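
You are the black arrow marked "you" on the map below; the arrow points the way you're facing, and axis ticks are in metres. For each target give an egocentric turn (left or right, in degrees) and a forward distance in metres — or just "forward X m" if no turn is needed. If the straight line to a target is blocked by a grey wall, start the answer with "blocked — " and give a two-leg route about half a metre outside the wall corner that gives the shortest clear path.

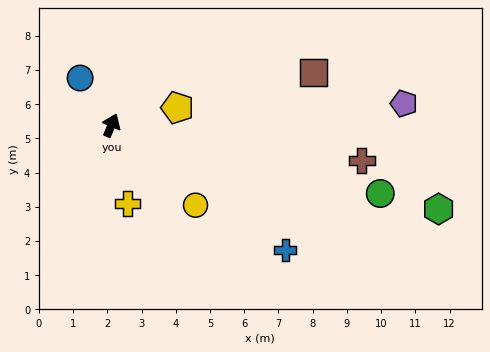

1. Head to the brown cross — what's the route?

turn right 75°, forward 7.4 m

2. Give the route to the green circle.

turn right 81°, forward 8.1 m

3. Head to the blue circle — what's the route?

turn left 56°, forward 1.7 m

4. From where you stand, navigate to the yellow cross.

turn right 145°, forward 2.3 m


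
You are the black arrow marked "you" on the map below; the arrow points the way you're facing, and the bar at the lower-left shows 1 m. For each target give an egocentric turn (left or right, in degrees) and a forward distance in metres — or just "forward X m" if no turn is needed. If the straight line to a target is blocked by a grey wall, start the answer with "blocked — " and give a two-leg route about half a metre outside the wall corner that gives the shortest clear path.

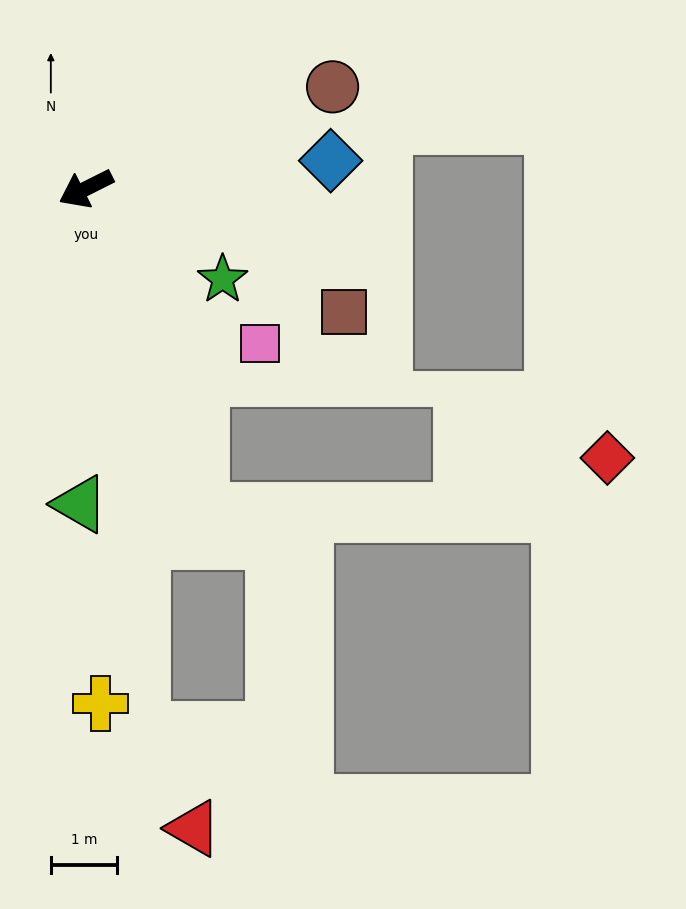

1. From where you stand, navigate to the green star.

turn left 120°, forward 2.5 m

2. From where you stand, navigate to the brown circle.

turn left 176°, forward 4.0 m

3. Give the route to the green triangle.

turn left 62°, forward 4.7 m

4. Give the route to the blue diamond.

turn left 160°, forward 3.7 m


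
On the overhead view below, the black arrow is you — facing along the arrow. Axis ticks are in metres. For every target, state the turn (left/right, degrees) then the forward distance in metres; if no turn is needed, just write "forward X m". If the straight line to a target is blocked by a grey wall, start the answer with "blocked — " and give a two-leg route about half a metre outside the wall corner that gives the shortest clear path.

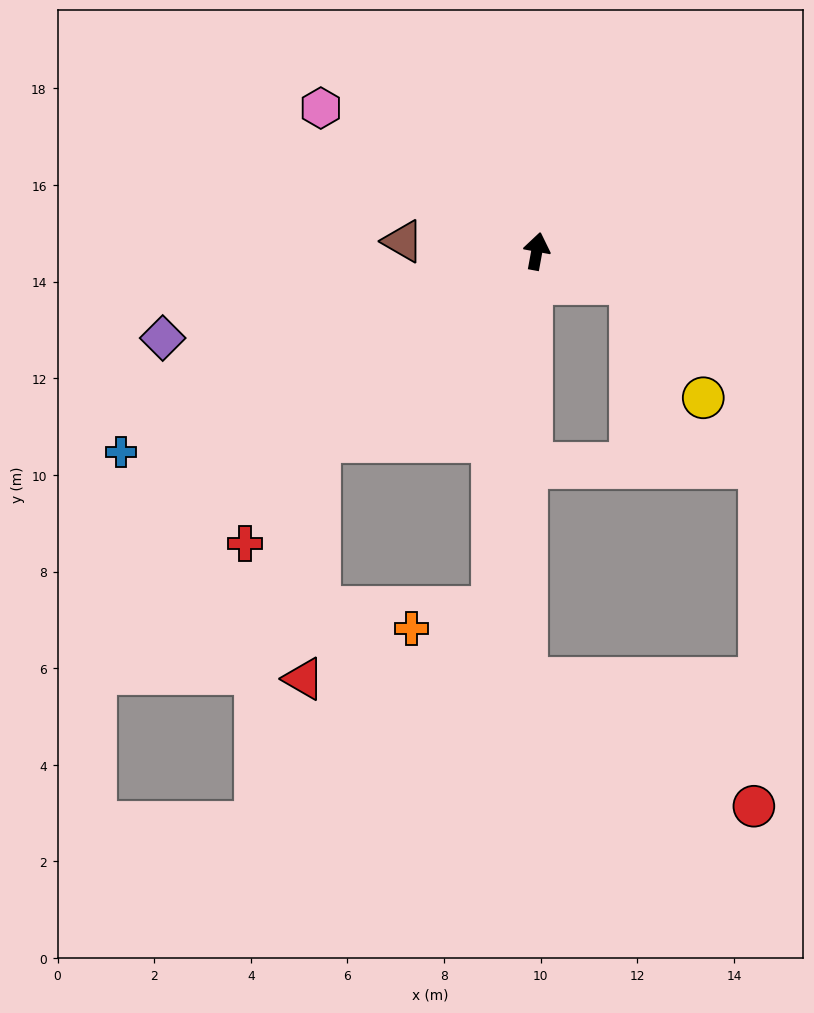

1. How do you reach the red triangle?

blocked — turn left 142°, forward 6.0 m, then turn left 44°, forward 4.9 m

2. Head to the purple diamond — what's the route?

turn left 113°, forward 7.9 m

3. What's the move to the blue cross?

turn left 126°, forward 9.6 m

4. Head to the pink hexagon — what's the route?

turn left 67°, forward 5.4 m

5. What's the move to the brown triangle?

turn left 96°, forward 2.8 m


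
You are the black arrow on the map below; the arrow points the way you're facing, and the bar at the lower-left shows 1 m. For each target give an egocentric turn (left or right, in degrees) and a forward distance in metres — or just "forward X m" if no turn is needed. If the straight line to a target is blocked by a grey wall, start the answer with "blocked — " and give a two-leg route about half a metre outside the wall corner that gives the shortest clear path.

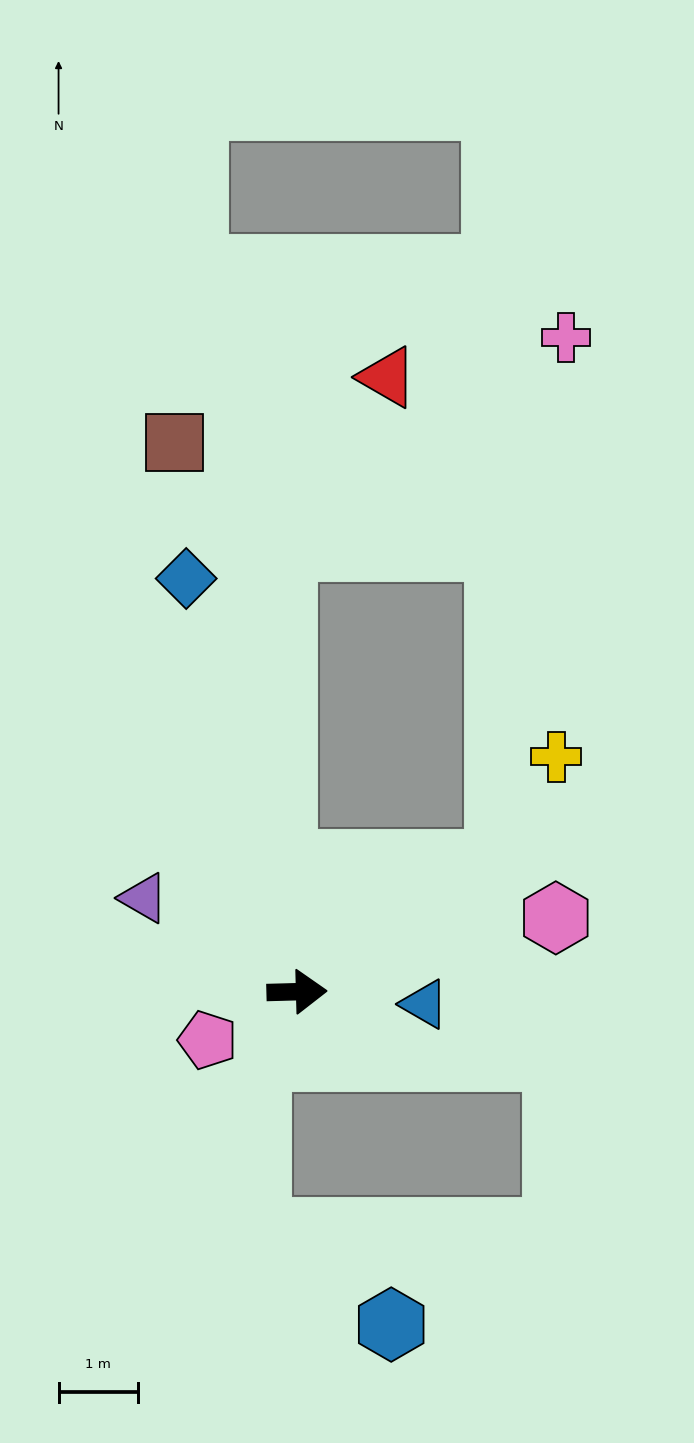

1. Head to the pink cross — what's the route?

blocked — turn left 31°, forward 3.0 m, then turn left 50°, forward 6.6 m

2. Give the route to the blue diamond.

turn left 103°, forward 5.4 m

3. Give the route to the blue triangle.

turn right 7°, forward 1.6 m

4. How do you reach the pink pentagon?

turn right 153°, forward 1.3 m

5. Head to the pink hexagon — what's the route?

turn left 14°, forward 3.4 m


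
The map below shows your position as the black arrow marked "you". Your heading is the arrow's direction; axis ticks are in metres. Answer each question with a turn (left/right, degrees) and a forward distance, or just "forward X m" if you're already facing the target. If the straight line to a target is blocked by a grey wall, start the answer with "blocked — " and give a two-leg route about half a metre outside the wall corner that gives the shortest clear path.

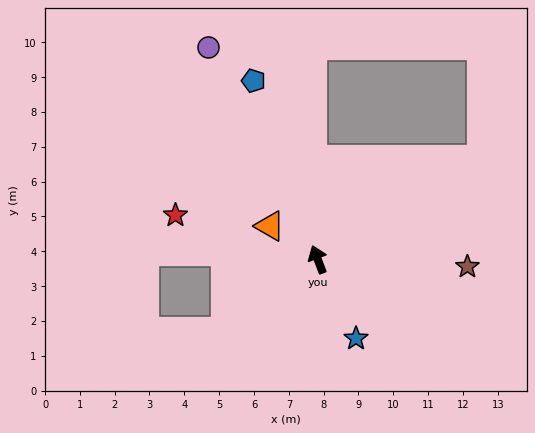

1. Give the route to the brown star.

turn right 114°, forward 4.3 m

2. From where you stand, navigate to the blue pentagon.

forward 5.5 m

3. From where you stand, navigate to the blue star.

turn right 175°, forward 2.5 m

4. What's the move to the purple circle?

turn left 7°, forward 6.8 m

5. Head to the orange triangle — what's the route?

turn left 34°, forward 1.7 m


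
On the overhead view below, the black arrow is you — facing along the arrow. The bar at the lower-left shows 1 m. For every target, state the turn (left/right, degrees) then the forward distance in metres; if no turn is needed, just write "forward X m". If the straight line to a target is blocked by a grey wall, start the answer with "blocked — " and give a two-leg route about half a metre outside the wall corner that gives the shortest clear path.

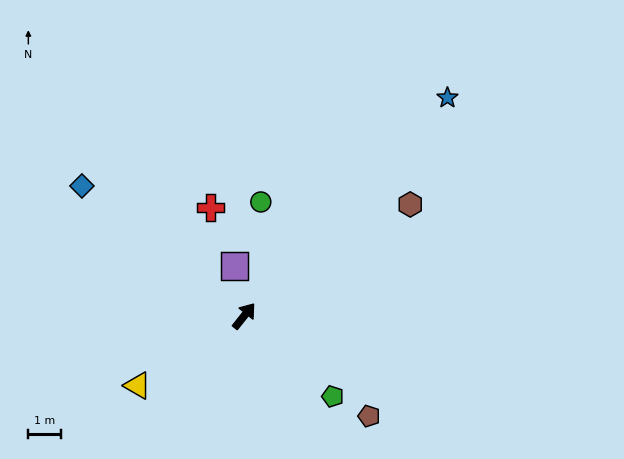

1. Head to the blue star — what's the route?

turn right 4°, forward 9.2 m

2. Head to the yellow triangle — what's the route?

turn left 162°, forward 3.9 m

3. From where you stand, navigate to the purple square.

turn left 50°, forward 1.6 m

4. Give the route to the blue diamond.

turn left 90°, forward 6.4 m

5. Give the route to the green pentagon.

turn right 94°, forward 3.7 m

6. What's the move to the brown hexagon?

turn right 18°, forward 6.2 m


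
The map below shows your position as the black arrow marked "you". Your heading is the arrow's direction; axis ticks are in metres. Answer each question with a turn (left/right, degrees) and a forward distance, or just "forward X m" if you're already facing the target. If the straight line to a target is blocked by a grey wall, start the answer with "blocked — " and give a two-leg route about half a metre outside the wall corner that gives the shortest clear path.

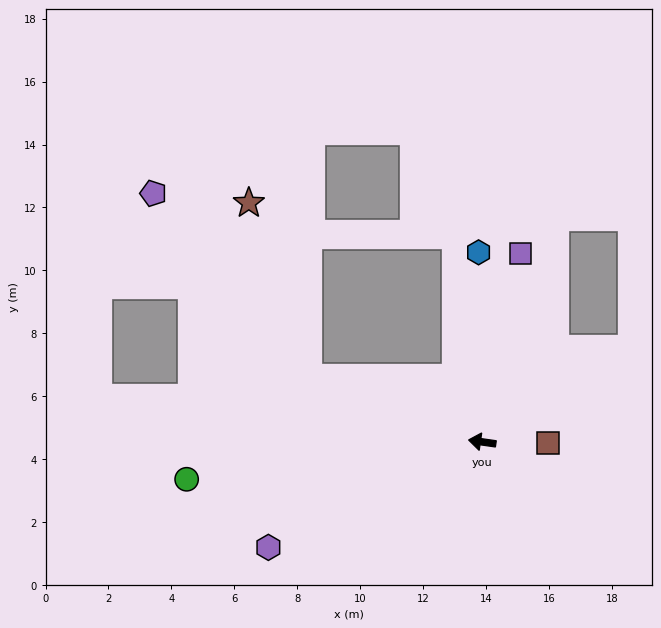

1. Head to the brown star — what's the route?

blocked — turn right 12°, forward 5.9 m, then turn right 51°, forward 5.8 m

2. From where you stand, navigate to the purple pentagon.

blocked — turn right 12°, forward 5.9 m, then turn right 30°, forward 7.6 m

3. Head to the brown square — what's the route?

turn right 173°, forward 2.1 m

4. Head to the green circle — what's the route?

turn left 15°, forward 9.5 m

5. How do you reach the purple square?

turn right 93°, forward 6.1 m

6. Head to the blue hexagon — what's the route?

turn right 81°, forward 6.0 m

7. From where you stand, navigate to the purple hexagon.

turn left 34°, forward 7.6 m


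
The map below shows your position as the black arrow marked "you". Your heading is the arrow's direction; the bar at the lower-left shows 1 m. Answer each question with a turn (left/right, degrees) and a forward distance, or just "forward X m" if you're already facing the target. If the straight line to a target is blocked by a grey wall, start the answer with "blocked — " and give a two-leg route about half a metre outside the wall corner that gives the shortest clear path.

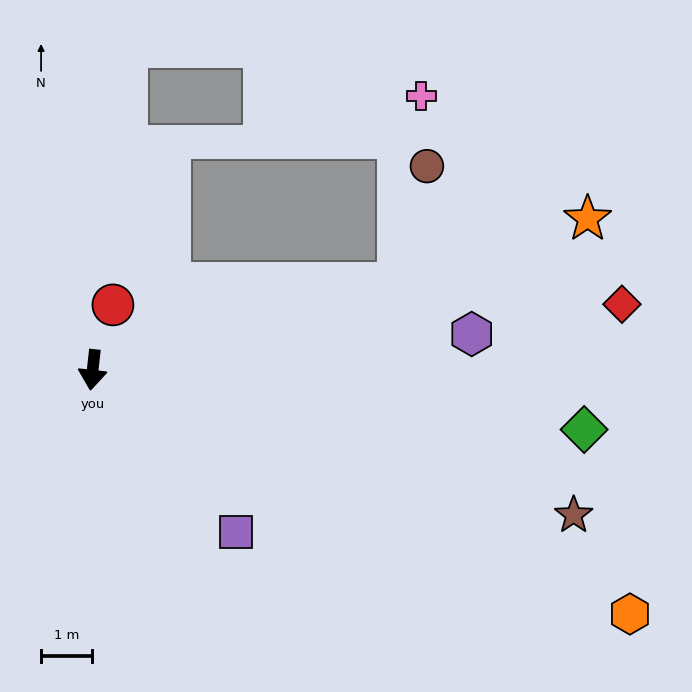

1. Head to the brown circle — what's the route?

blocked — turn left 112°, forward 6.2 m, then turn left 61°, forward 2.4 m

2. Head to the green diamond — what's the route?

turn left 89°, forward 9.7 m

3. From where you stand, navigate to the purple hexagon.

turn left 102°, forward 7.5 m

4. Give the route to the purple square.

turn left 48°, forward 4.3 m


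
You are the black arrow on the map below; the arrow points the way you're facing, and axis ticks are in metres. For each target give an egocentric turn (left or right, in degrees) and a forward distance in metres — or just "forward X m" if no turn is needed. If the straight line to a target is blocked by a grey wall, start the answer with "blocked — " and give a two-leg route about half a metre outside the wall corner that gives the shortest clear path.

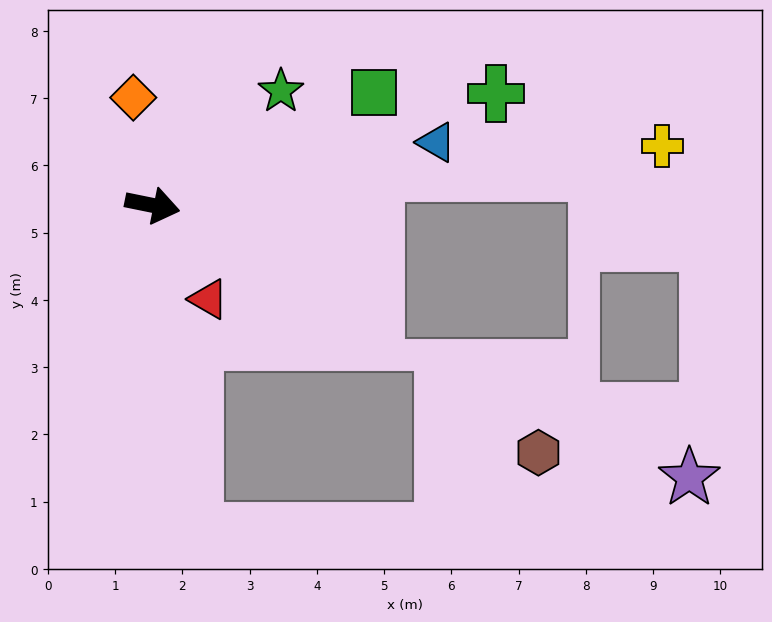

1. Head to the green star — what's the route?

turn left 53°, forward 2.6 m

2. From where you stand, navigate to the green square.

turn left 38°, forward 3.7 m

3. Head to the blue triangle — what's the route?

turn left 24°, forward 4.3 m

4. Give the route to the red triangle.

turn right 48°, forward 1.6 m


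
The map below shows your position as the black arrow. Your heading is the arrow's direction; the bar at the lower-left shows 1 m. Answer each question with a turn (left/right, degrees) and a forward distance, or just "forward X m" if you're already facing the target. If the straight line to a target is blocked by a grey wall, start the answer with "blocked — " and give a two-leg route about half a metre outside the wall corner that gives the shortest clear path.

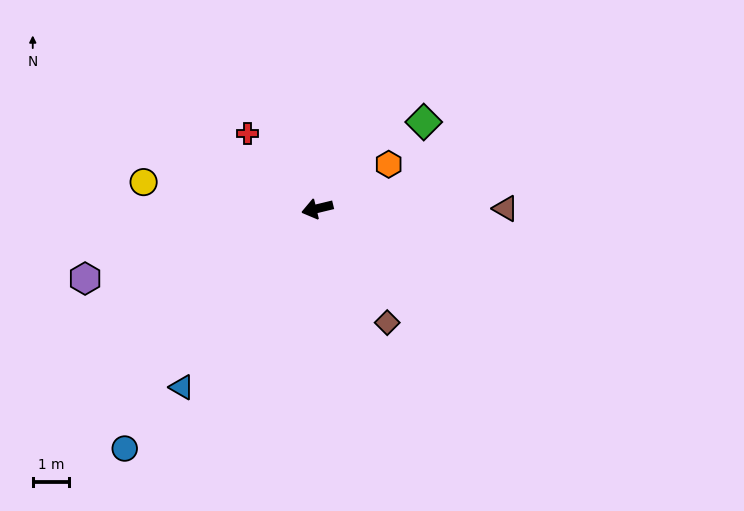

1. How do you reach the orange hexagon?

turn right 162°, forward 2.3 m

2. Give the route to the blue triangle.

turn left 39°, forward 6.2 m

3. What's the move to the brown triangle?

turn left 166°, forward 5.2 m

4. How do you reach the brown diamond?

turn left 108°, forward 3.7 m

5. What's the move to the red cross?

turn right 61°, forward 2.8 m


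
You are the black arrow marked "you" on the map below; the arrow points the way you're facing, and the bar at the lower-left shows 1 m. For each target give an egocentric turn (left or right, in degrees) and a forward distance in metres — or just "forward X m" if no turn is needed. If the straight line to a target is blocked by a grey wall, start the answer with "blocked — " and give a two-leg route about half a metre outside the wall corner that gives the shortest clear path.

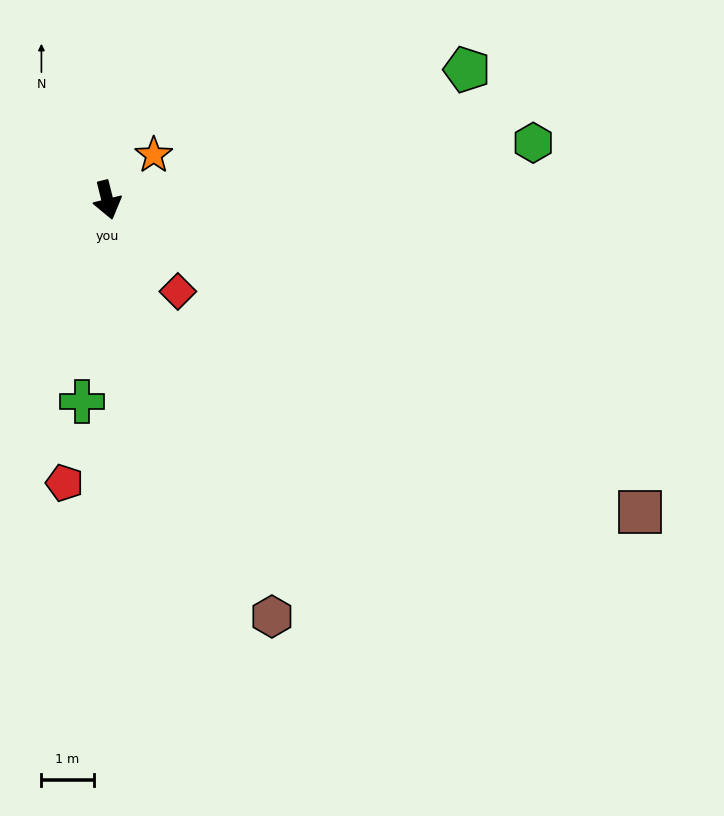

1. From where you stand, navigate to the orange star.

turn left 120°, forward 1.2 m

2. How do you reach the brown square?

turn left 46°, forward 11.8 m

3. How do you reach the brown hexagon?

turn left 8°, forward 8.6 m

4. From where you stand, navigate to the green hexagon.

turn left 84°, forward 8.2 m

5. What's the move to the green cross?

turn right 21°, forward 3.9 m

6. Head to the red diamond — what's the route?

turn left 24°, forward 2.2 m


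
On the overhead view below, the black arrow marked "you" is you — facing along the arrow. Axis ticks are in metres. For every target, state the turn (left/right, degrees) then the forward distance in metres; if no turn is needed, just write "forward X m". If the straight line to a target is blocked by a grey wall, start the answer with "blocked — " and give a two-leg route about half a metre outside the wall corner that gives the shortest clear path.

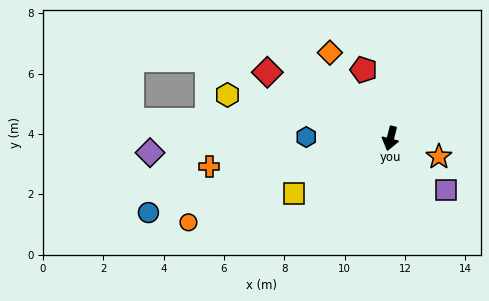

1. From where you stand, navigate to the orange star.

turn left 84°, forward 1.7 m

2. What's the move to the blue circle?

turn right 59°, forward 8.4 m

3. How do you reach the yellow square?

turn right 46°, forward 3.7 m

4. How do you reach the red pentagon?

turn right 145°, forward 2.4 m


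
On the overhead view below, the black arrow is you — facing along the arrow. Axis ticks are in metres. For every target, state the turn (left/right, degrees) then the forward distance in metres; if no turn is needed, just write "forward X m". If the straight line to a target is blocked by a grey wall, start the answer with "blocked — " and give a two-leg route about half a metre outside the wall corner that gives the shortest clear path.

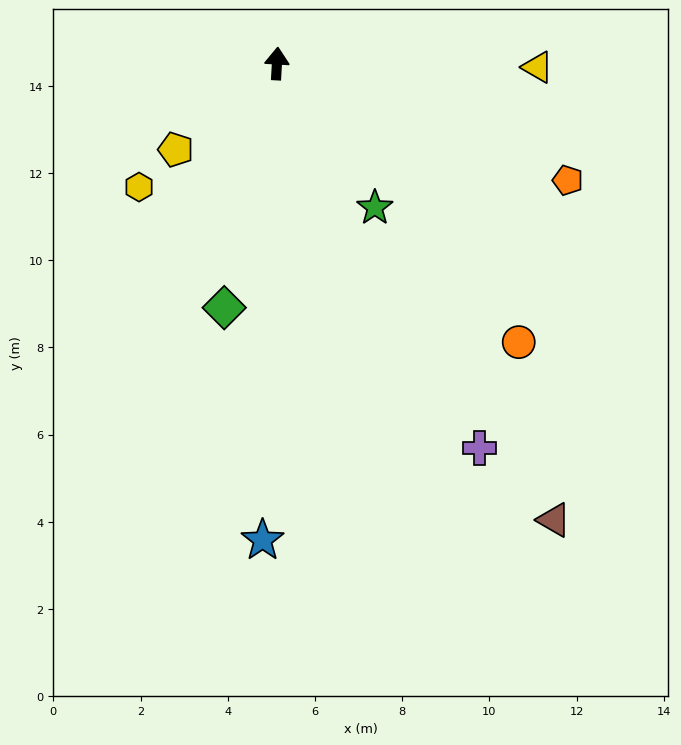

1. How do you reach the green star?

turn right 143°, forward 4.0 m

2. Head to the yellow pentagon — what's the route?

turn left 134°, forward 3.0 m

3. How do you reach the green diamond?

turn left 171°, forward 5.7 m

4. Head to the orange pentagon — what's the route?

turn right 109°, forward 7.2 m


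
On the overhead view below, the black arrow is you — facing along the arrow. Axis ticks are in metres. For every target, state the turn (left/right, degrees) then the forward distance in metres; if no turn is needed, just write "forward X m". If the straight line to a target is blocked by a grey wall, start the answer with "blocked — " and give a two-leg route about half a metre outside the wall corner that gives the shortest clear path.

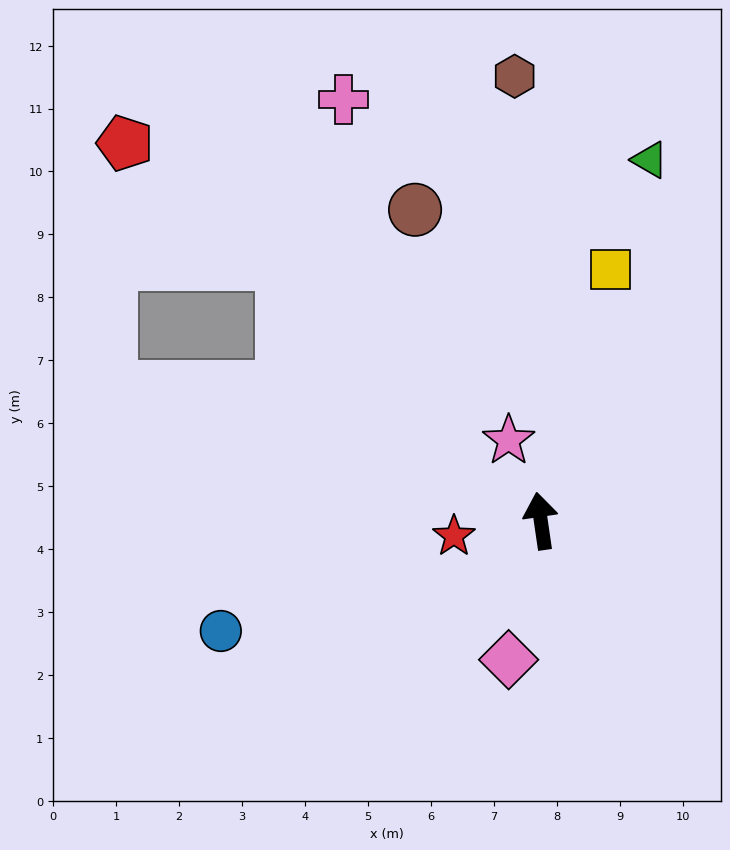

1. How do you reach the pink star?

turn left 13°, forward 1.4 m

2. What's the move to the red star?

turn left 92°, forward 1.4 m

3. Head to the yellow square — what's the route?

turn right 24°, forward 4.1 m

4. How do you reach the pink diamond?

turn left 159°, forward 2.3 m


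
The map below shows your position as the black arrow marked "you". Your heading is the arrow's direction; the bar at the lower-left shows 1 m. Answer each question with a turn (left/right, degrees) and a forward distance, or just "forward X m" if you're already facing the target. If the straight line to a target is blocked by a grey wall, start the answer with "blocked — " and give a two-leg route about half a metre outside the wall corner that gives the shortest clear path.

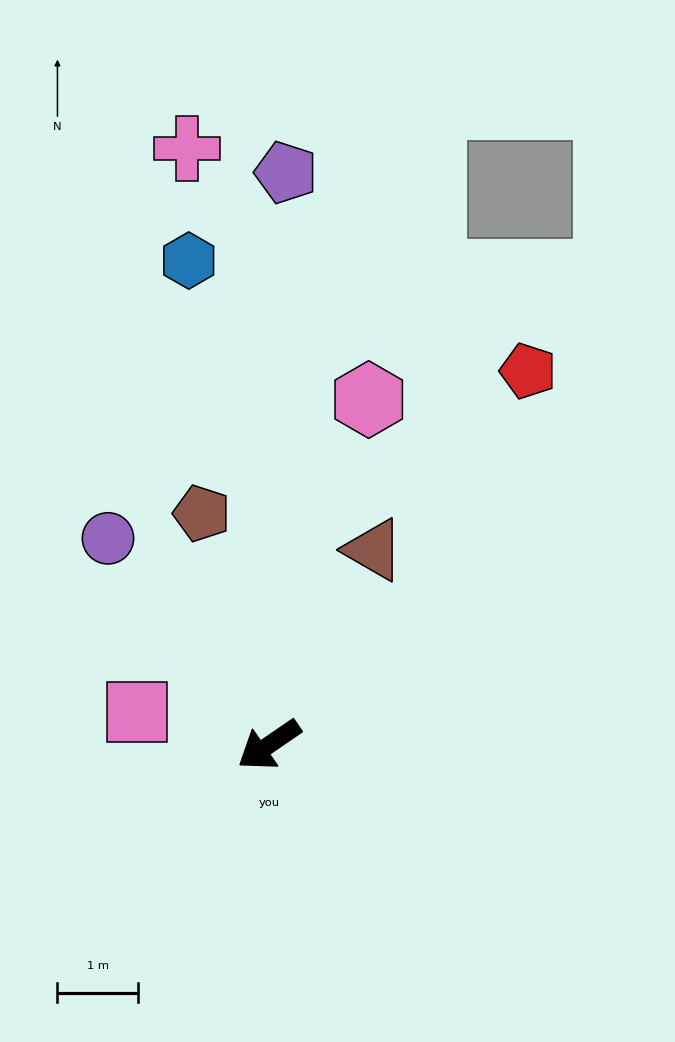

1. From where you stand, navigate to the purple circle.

turn right 87°, forward 3.3 m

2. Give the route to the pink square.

turn right 48°, forward 1.7 m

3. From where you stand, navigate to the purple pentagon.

turn right 126°, forward 7.1 m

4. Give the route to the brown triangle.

turn right 153°, forward 2.8 m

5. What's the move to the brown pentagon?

turn right 108°, forward 3.0 m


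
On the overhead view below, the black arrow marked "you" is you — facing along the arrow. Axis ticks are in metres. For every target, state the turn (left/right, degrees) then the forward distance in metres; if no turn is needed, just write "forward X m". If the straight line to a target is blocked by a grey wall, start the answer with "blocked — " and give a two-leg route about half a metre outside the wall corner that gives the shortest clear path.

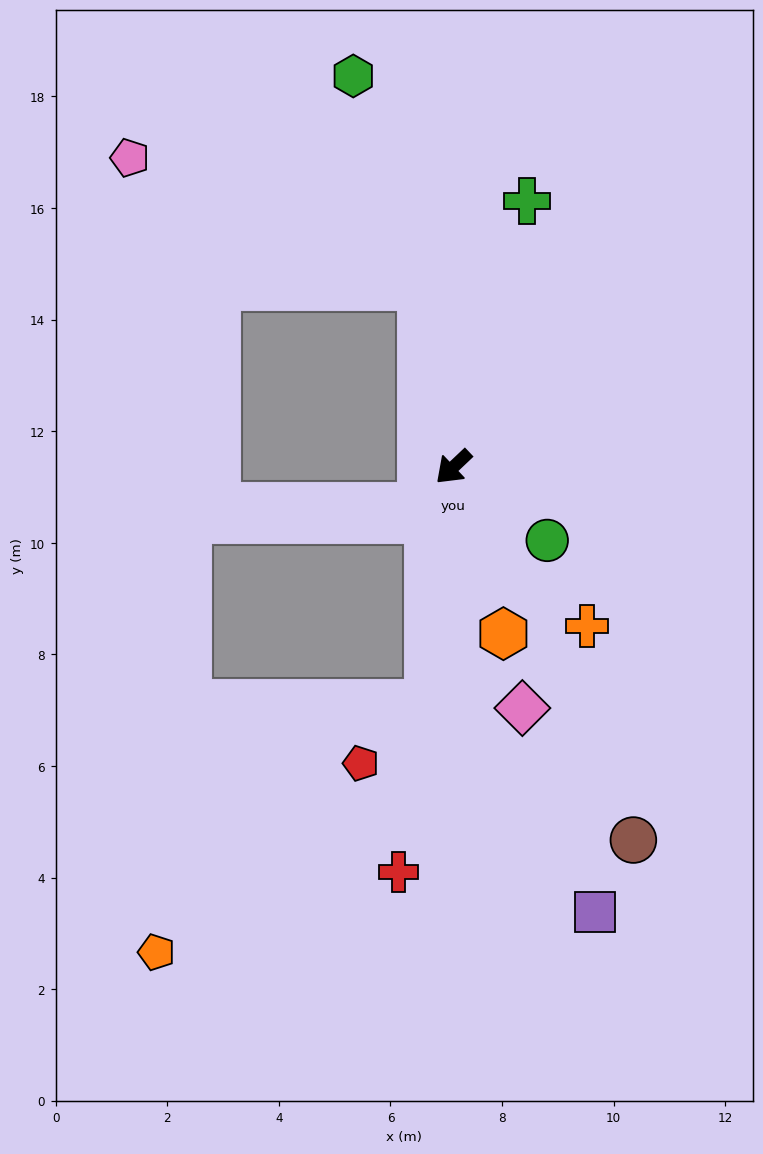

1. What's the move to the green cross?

turn right 149°, forward 4.9 m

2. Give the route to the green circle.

turn left 99°, forward 2.1 m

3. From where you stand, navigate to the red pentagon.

blocked — turn left 41°, forward 4.3 m, then turn right 43°, forward 1.6 m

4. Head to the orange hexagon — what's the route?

turn left 63°, forward 3.1 m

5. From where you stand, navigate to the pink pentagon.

blocked — turn right 123°, forward 3.3 m, then turn left 56°, forward 5.7 m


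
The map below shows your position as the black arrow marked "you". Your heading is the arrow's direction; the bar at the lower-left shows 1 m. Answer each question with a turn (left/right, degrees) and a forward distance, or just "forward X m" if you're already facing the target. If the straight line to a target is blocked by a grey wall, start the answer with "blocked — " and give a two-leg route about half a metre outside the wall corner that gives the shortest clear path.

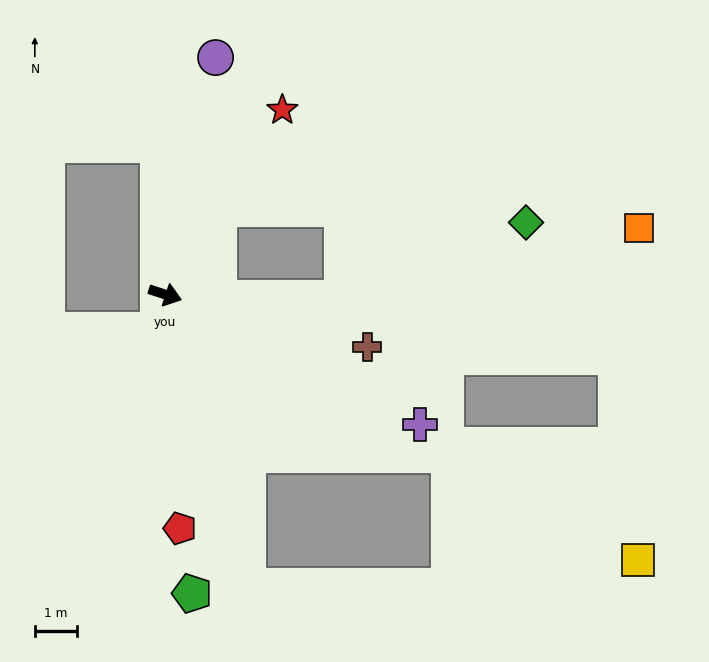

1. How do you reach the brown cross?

turn left 4°, forward 5.0 m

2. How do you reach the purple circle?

turn left 96°, forward 5.8 m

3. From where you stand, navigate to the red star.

turn left 76°, forward 5.2 m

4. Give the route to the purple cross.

turn right 9°, forward 6.8 m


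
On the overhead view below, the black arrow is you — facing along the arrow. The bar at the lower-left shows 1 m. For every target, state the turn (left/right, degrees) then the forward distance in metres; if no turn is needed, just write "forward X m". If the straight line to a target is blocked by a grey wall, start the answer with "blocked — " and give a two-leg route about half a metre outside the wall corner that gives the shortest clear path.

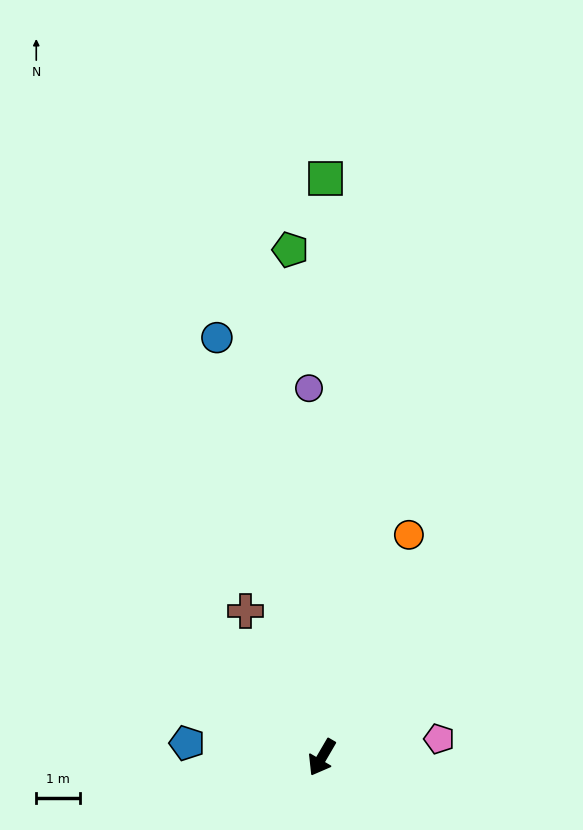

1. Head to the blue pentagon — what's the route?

turn right 66°, forward 3.1 m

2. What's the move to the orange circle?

turn right 171°, forward 5.4 m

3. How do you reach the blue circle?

turn right 136°, forward 9.9 m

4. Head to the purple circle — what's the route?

turn right 148°, forward 8.4 m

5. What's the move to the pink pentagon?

turn left 129°, forward 2.7 m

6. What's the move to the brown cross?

turn right 122°, forward 3.8 m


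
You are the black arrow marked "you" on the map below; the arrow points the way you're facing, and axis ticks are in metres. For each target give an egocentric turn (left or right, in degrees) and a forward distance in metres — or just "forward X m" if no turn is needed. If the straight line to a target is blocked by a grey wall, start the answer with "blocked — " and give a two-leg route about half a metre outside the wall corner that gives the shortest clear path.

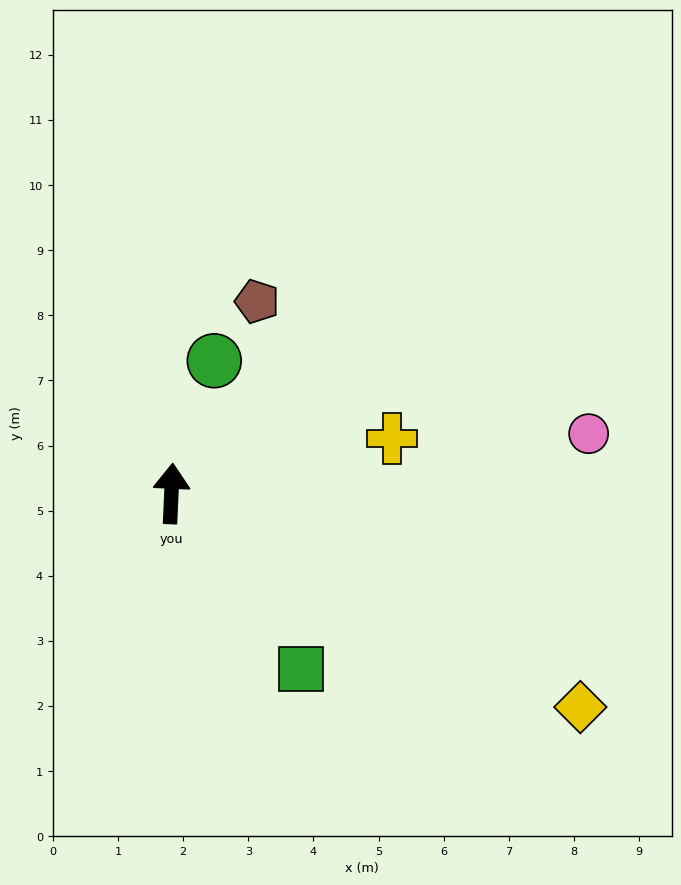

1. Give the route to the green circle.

turn right 15°, forward 2.1 m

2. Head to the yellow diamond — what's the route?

turn right 115°, forward 7.1 m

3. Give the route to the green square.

turn right 141°, forward 3.4 m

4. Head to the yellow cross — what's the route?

turn right 73°, forward 3.5 m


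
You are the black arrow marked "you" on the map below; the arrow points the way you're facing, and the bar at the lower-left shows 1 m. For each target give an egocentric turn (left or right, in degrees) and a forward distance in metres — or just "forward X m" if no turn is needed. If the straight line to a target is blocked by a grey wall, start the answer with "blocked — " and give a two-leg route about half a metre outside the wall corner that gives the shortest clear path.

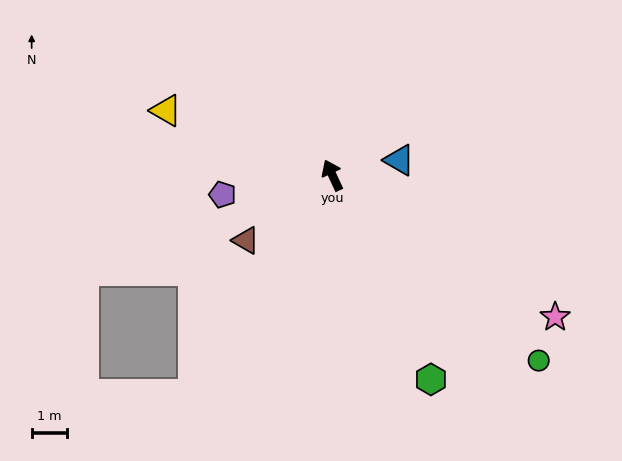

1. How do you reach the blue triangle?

turn right 102°, forward 1.9 m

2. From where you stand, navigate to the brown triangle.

turn left 102°, forward 3.0 m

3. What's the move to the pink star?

turn right 147°, forward 7.4 m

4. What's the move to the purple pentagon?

turn left 75°, forward 3.1 m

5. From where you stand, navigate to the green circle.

turn right 157°, forward 7.8 m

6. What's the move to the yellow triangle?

turn left 44°, forward 5.0 m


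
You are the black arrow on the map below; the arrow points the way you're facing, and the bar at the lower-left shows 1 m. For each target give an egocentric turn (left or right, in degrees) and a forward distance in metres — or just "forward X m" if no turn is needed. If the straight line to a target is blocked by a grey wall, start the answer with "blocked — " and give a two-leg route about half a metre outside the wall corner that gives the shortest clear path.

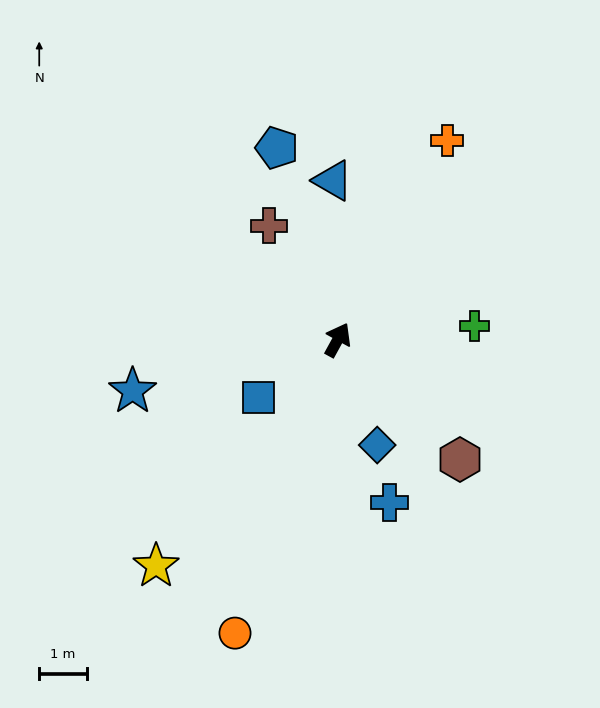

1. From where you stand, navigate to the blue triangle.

turn left 31°, forward 3.3 m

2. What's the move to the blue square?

turn left 155°, forward 2.0 m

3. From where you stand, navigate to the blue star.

turn left 133°, forward 4.4 m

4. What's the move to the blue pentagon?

turn left 46°, forward 4.2 m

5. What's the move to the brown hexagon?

turn right 106°, forward 3.6 m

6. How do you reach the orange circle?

turn right 171°, forward 6.5 m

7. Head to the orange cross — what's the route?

forward 4.8 m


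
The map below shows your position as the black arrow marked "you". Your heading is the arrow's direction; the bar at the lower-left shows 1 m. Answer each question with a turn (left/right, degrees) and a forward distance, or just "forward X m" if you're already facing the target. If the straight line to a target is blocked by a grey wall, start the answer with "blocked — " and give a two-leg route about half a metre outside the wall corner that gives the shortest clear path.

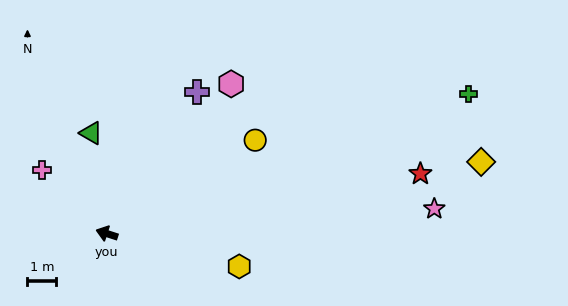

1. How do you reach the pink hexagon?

turn right 112°, forward 6.8 m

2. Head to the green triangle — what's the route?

turn right 63°, forward 3.5 m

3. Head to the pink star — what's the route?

turn right 158°, forward 11.4 m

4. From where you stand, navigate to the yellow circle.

turn right 130°, forward 6.1 m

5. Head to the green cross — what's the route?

turn right 141°, forward 13.5 m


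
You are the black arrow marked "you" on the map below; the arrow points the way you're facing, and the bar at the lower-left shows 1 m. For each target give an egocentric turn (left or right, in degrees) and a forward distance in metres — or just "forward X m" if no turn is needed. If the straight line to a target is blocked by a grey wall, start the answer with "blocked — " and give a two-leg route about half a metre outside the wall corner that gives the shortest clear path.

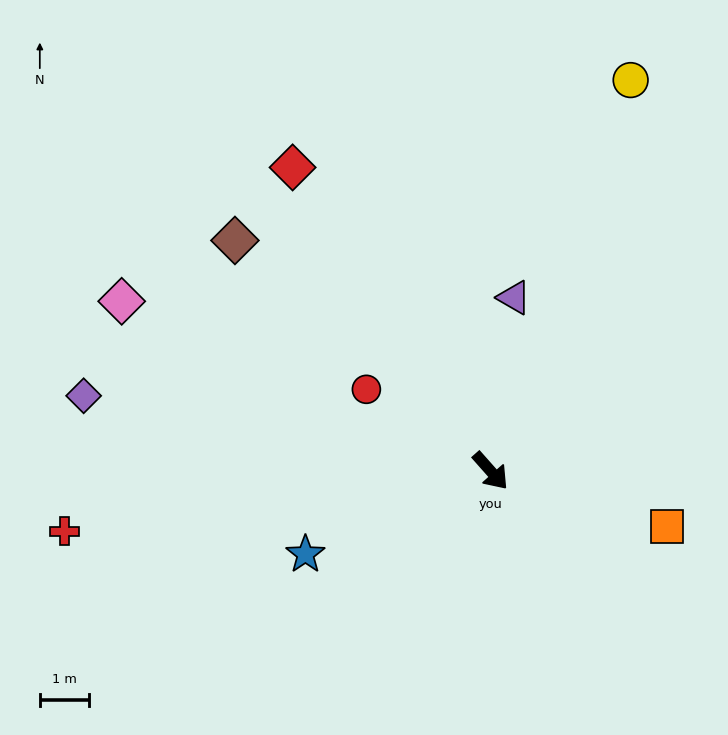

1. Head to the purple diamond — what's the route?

turn right 142°, forward 8.4 m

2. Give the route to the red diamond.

turn left 172°, forward 7.4 m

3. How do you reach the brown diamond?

turn right 174°, forward 7.0 m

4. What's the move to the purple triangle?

turn left 131°, forward 3.6 m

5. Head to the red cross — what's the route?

turn right 123°, forward 8.7 m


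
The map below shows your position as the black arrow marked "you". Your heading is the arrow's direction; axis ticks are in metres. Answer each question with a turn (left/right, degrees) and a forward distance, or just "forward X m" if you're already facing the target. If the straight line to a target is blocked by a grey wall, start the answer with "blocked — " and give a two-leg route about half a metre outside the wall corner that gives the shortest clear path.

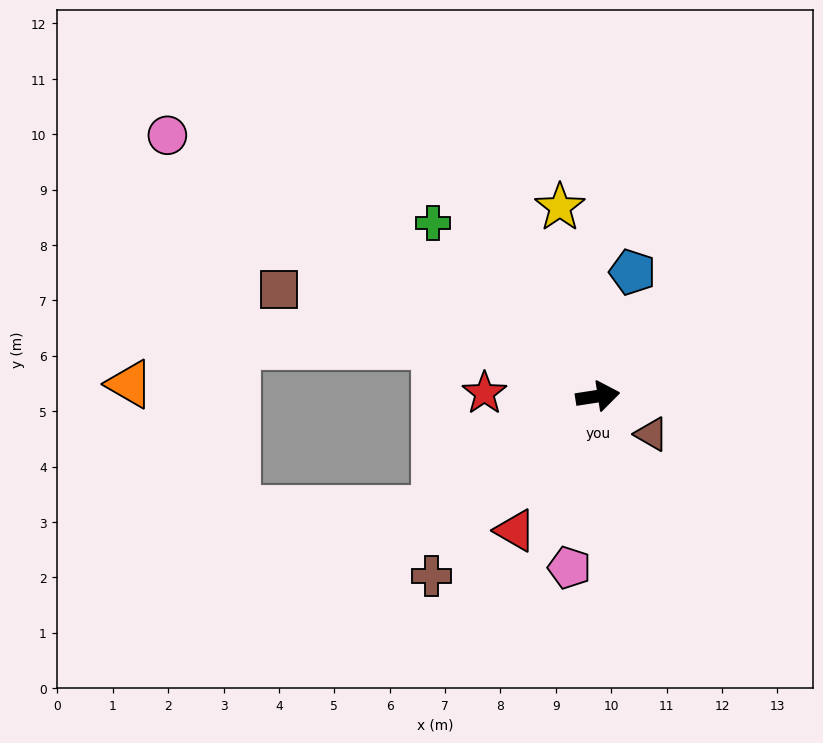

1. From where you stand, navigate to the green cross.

turn left 125°, forward 4.3 m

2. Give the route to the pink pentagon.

turn right 108°, forward 3.1 m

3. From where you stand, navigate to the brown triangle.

turn right 44°, forward 1.2 m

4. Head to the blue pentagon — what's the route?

turn left 66°, forward 2.3 m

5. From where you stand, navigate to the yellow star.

turn left 93°, forward 3.5 m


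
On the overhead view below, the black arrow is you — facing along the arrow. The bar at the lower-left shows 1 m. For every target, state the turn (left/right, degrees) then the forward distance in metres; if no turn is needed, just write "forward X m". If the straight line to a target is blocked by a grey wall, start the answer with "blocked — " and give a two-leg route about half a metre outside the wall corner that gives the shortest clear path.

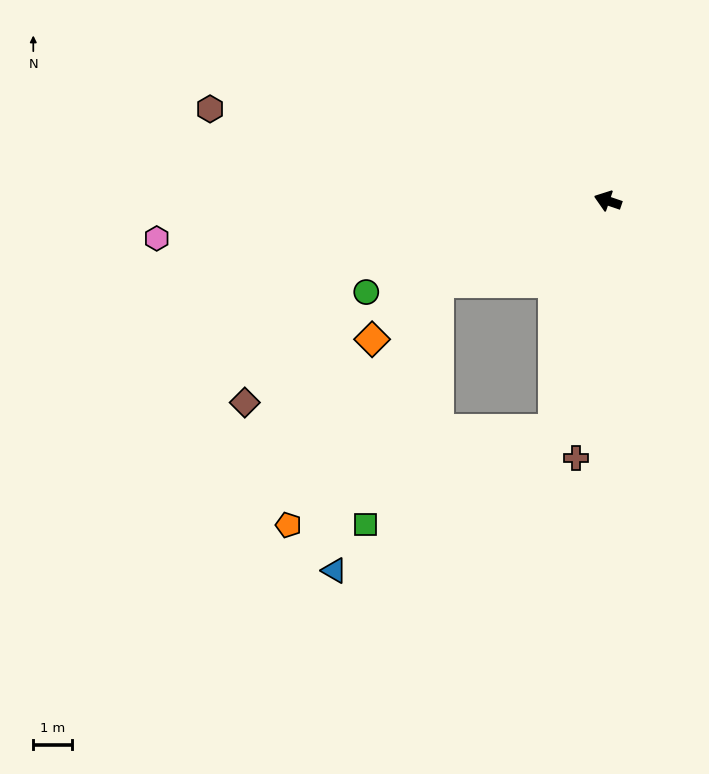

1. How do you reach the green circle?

turn left 39°, forward 6.8 m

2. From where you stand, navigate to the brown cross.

turn left 102°, forward 6.8 m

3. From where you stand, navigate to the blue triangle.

blocked — turn left 96°, forward 6.2 m, then turn right 45°, forward 6.8 m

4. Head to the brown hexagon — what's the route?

turn left 6°, forward 10.7 m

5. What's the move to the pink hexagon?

turn left 24°, forward 11.8 m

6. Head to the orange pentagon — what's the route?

blocked — turn left 44°, forward 4.9 m, then turn left 33°, forward 7.5 m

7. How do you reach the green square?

blocked — turn left 44°, forward 4.9 m, then turn left 48°, forward 6.6 m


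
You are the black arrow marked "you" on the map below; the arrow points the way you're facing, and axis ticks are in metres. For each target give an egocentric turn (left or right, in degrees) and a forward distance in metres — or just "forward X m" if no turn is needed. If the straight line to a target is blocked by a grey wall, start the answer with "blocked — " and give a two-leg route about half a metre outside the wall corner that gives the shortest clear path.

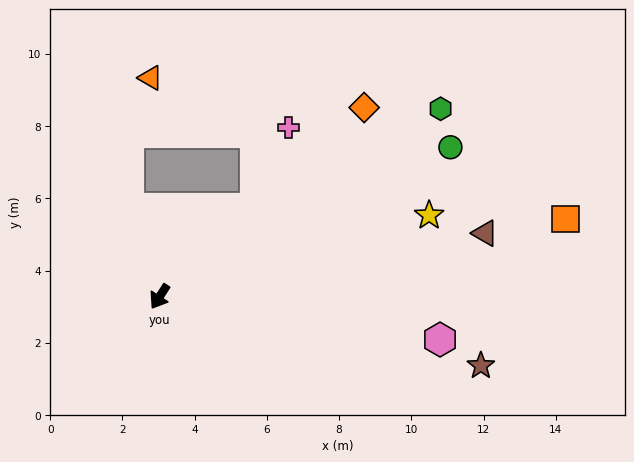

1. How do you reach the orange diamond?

turn left 166°, forward 7.7 m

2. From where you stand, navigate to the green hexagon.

turn left 157°, forward 9.4 m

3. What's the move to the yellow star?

turn left 140°, forward 7.8 m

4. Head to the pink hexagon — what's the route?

turn left 114°, forward 7.9 m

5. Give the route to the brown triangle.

turn left 134°, forward 9.2 m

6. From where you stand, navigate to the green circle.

turn left 150°, forward 9.1 m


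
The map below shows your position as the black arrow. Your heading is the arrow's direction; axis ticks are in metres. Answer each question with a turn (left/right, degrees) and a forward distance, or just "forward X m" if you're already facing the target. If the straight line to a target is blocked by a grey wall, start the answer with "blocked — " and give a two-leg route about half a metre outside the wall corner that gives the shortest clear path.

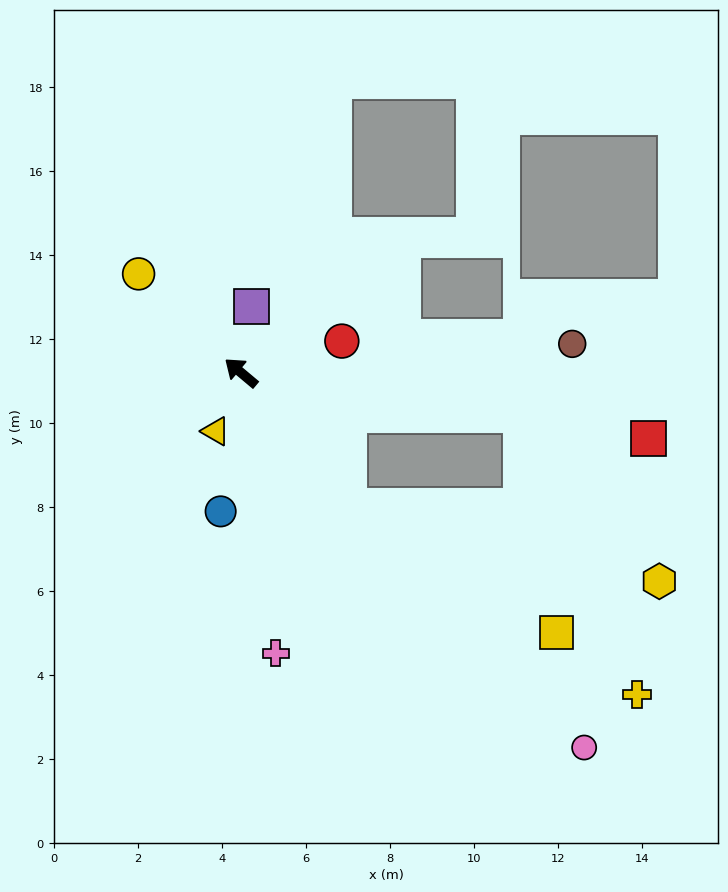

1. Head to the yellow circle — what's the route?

turn right 4°, forward 3.4 m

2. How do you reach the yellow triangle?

turn left 107°, forward 1.5 m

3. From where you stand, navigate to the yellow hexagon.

blocked — turn left 169°, forward 4.1 m, then turn left 37°, forward 7.6 m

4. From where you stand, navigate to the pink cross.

turn left 137°, forward 6.7 m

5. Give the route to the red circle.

turn right 123°, forward 2.5 m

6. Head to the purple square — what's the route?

turn right 59°, forward 1.6 m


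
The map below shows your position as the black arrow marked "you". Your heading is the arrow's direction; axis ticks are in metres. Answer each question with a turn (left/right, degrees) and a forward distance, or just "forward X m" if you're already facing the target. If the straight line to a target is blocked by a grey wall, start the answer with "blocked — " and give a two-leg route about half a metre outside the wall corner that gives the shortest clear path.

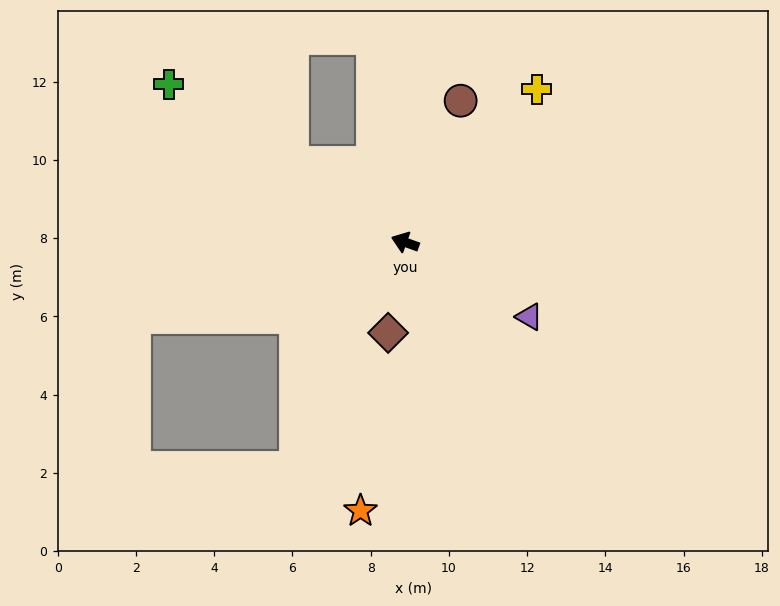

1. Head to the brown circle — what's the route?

turn right 92°, forward 3.9 m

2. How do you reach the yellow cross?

turn right 111°, forward 5.2 m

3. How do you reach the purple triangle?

turn left 169°, forward 3.7 m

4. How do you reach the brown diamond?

turn left 99°, forward 2.4 m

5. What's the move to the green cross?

turn right 14°, forward 7.3 m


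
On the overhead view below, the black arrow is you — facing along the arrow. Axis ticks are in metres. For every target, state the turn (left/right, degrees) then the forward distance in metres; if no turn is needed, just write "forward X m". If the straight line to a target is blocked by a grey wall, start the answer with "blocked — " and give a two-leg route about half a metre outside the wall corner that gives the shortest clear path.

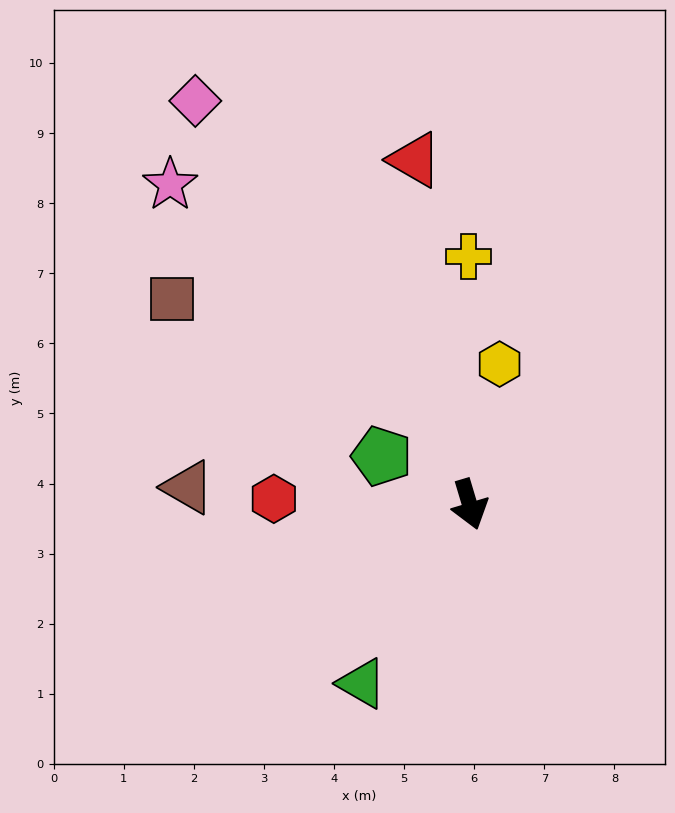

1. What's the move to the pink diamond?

turn right 162°, forward 7.0 m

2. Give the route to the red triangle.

turn left 172°, forward 5.0 m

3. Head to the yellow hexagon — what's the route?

turn left 151°, forward 2.0 m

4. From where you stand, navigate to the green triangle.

turn right 48°, forward 3.0 m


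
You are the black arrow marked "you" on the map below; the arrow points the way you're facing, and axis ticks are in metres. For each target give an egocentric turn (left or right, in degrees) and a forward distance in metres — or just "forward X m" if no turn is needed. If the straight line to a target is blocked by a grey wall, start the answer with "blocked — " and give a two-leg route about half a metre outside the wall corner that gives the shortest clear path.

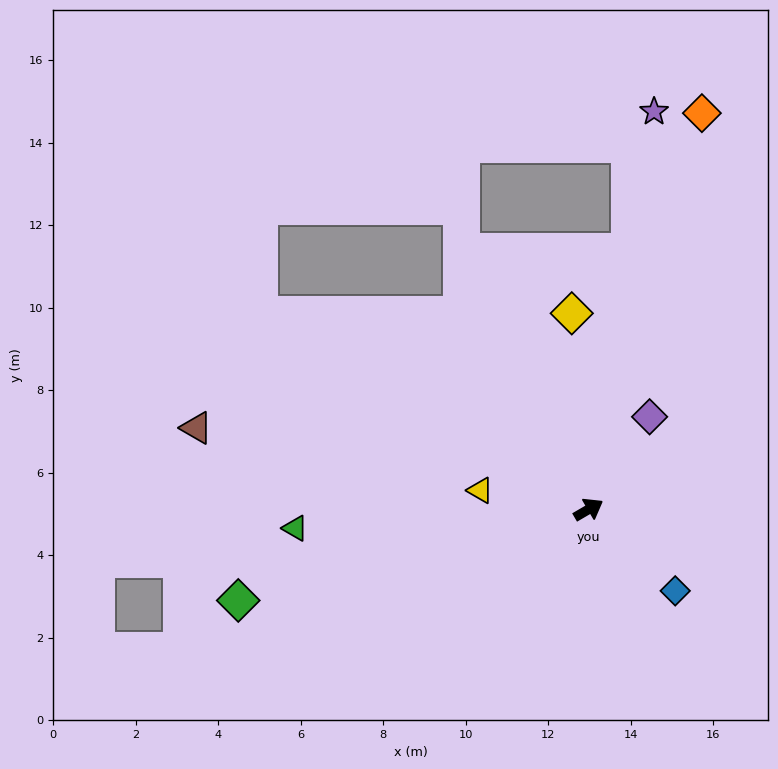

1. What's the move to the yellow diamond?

turn left 65°, forward 4.8 m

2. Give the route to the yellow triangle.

turn left 140°, forward 2.7 m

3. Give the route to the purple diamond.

turn left 26°, forward 2.7 m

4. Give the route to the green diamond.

turn left 164°, forward 8.8 m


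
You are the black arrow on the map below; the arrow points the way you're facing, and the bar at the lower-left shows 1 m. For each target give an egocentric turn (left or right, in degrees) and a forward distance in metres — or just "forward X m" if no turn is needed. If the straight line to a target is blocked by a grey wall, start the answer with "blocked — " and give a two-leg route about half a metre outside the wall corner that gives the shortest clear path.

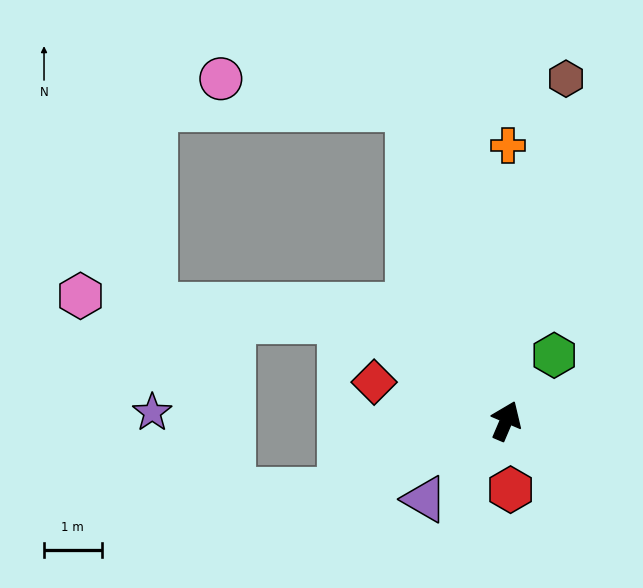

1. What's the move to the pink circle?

blocked — turn left 40°, forward 5.7 m, then turn left 65°, forward 3.3 m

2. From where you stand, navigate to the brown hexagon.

turn left 13°, forward 6.0 m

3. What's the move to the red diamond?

turn left 97°, forward 2.4 m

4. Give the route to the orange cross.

turn left 23°, forward 4.8 m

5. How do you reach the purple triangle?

turn left 157°, forward 2.0 m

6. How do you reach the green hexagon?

turn right 13°, forward 1.4 m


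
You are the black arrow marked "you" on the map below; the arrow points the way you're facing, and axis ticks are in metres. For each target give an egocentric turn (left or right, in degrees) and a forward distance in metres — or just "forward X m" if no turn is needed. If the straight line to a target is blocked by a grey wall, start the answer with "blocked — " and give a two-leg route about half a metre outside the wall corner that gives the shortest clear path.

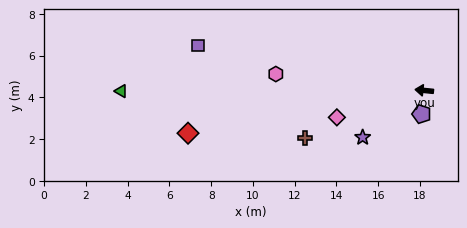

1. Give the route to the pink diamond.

turn left 23°, forward 4.4 m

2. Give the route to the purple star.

turn left 43°, forward 3.7 m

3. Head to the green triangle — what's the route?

turn left 6°, forward 14.5 m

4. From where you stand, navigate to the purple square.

turn right 5°, forward 11.0 m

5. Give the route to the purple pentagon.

turn left 89°, forward 1.1 m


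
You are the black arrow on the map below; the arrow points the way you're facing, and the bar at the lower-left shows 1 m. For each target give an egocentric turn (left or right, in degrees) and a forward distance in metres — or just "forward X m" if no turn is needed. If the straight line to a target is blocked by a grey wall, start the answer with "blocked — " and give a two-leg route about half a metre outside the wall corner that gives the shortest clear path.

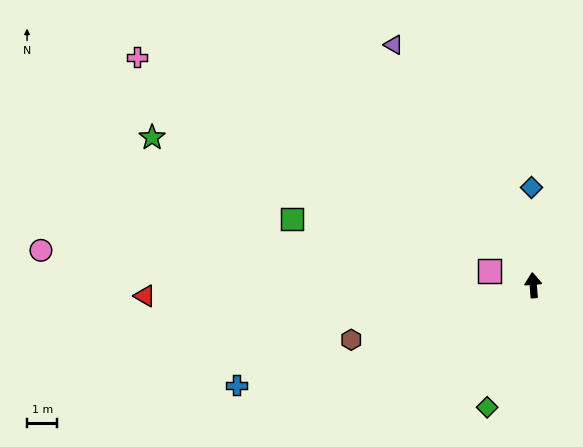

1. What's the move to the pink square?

turn left 67°, forward 1.5 m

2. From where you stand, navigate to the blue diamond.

turn right 3°, forward 3.2 m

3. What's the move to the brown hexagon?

turn left 102°, forward 6.3 m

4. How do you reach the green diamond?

turn left 155°, forward 4.3 m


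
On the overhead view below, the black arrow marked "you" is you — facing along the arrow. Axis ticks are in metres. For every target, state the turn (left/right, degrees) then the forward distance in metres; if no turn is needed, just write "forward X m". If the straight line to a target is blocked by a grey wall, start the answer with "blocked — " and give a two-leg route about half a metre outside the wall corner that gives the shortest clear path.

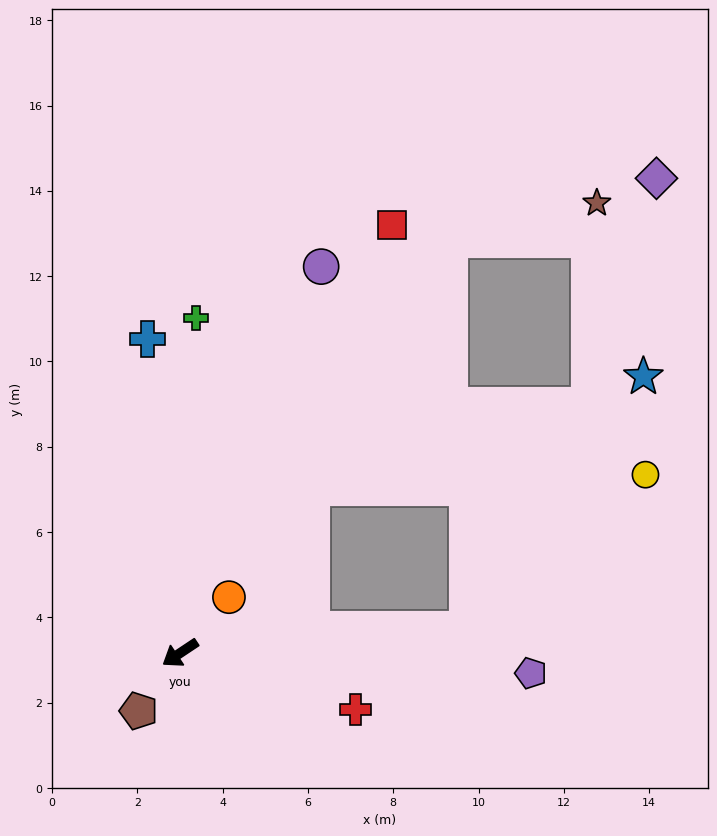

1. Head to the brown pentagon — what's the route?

turn left 21°, forward 1.7 m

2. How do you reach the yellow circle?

blocked — turn left 151°, forward 6.7 m, then turn left 36°, forward 5.5 m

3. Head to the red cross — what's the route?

turn left 128°, forward 4.3 m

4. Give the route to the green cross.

turn right 126°, forward 7.9 m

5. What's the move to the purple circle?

turn right 144°, forward 9.6 m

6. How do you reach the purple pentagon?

turn left 143°, forward 8.2 m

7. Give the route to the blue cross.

turn right 118°, forward 7.4 m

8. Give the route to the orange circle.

turn right 165°, forward 1.7 m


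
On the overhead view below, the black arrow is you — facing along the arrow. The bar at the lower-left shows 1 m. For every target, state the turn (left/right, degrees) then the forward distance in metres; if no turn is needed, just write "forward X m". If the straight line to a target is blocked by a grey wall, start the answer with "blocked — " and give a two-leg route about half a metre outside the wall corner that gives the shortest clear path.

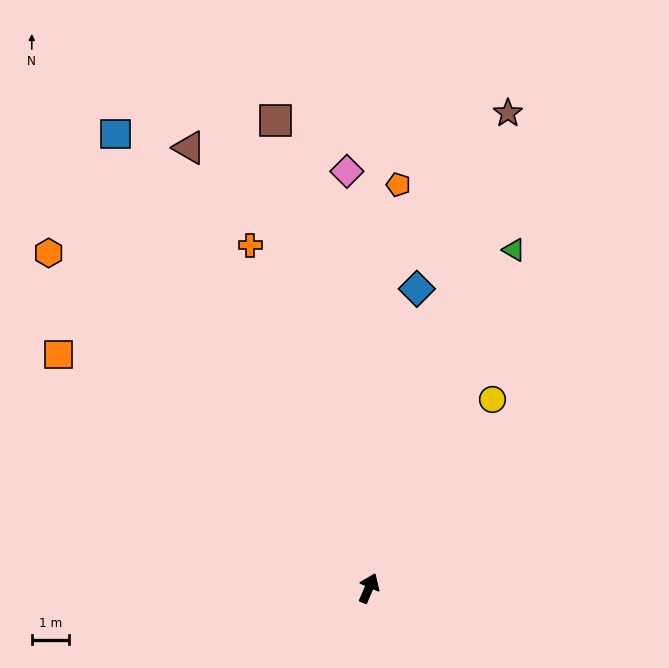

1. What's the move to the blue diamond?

turn left 14°, forward 8.2 m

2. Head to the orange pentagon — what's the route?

turn left 19°, forward 10.9 m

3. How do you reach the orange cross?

turn left 42°, forward 9.8 m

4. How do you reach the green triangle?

forward 9.9 m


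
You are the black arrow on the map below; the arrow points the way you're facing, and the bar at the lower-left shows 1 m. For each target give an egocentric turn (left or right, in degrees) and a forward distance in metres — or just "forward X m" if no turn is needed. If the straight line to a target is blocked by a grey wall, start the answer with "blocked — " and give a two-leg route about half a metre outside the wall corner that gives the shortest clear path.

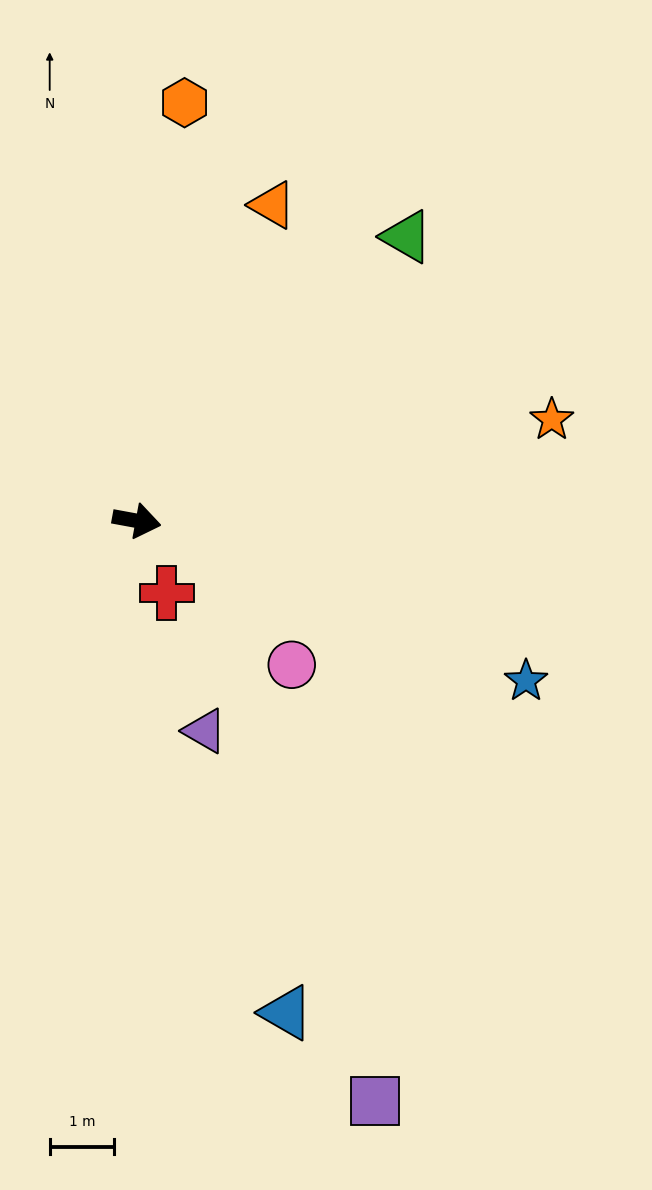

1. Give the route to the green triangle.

turn left 57°, forward 6.1 m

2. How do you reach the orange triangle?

turn left 77°, forward 5.3 m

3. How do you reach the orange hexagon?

turn left 94°, forward 6.5 m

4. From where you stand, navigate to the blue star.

turn right 12°, forward 6.5 m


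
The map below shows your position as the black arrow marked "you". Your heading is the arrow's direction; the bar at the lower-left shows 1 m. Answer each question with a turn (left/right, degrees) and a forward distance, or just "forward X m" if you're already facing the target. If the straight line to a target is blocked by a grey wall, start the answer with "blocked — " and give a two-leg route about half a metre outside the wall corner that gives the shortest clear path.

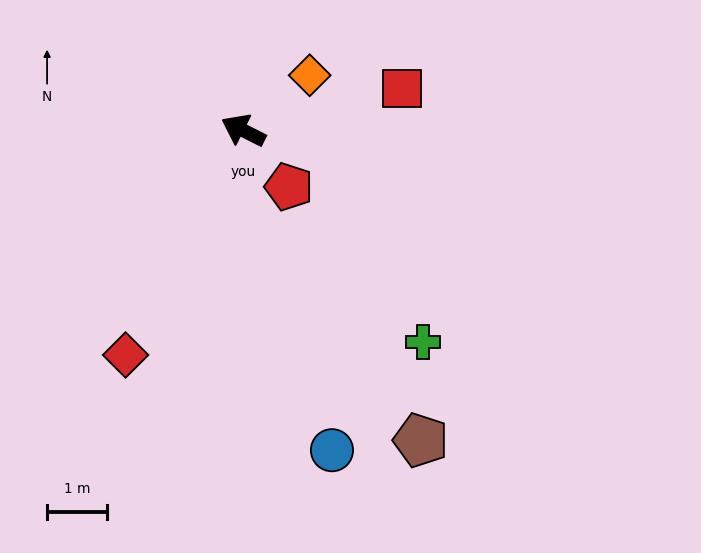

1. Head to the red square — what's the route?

turn right 138°, forward 2.7 m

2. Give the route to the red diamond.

turn left 89°, forward 4.2 m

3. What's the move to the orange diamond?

turn right 114°, forward 1.4 m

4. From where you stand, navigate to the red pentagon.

turn left 156°, forward 1.2 m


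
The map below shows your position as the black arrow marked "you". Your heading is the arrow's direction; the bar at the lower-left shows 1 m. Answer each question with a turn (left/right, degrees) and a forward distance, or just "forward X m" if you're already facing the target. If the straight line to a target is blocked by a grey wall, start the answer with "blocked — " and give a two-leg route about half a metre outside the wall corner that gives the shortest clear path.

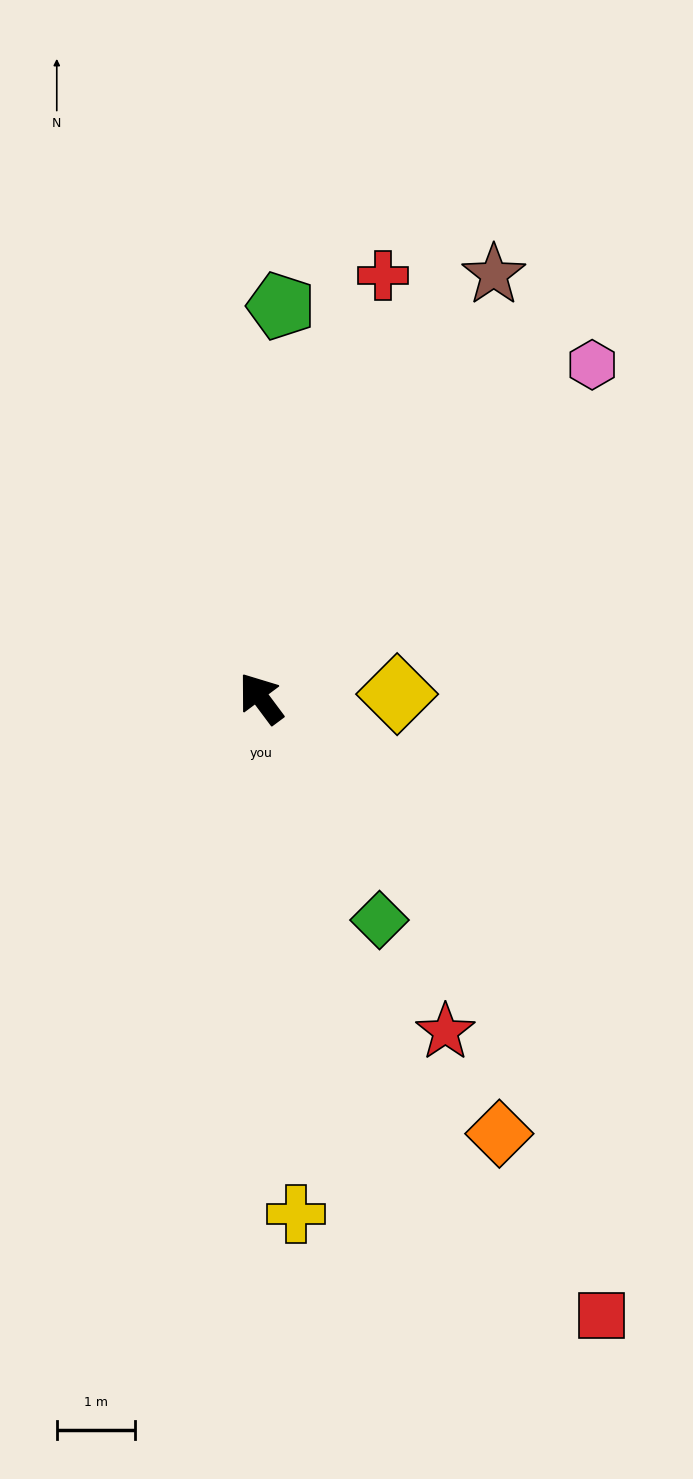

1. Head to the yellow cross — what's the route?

turn left 147°, forward 6.6 m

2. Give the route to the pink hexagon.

turn right 82°, forward 6.0 m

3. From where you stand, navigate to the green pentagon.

turn right 40°, forward 5.0 m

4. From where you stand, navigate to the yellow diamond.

turn right 125°, forward 1.7 m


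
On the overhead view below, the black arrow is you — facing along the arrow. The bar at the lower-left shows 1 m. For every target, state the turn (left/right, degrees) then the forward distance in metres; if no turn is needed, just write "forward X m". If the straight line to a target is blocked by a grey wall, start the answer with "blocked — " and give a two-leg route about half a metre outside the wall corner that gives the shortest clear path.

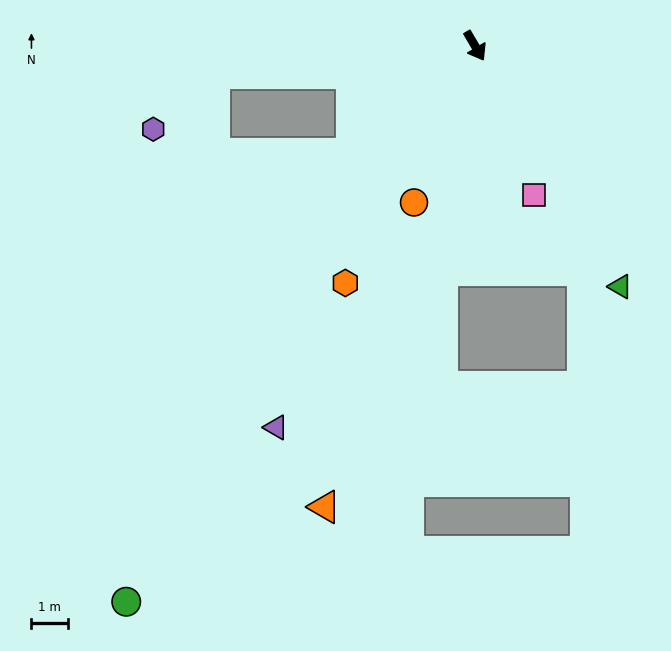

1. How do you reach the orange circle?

turn right 52°, forward 4.6 m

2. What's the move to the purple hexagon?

blocked — turn right 114°, forward 7.2 m, then turn left 36°, forward 2.3 m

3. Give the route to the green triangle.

forward 7.7 m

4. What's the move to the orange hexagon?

turn right 59°, forward 7.4 m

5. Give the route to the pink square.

turn right 9°, forward 4.4 m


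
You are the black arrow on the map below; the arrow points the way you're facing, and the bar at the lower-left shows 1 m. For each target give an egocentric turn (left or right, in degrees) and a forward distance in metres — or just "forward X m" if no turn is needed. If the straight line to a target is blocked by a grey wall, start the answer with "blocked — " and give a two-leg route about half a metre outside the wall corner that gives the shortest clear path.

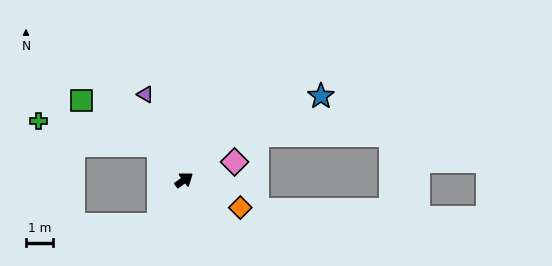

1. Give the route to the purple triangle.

turn left 78°, forward 3.5 m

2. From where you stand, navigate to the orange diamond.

turn right 62°, forward 2.3 m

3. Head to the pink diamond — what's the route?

turn right 17°, forward 2.0 m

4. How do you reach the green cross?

blocked — turn left 91°, forward 1.6 m, then turn left 41°, forward 4.5 m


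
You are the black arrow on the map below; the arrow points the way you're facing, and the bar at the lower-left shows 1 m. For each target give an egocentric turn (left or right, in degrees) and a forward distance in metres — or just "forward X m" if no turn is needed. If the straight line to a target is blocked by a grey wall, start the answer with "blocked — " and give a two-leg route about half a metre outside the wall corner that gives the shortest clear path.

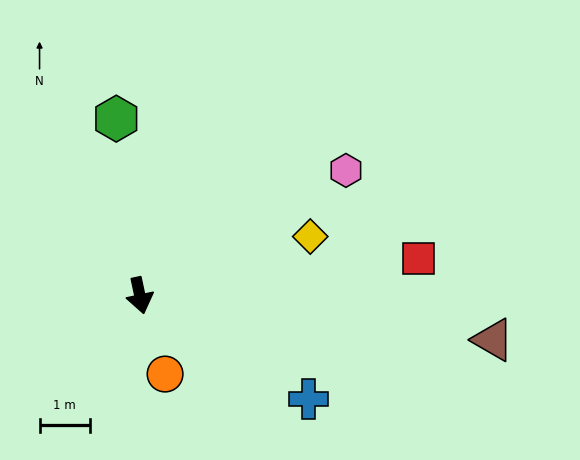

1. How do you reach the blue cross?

turn left 46°, forward 3.9 m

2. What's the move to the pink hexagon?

turn left 109°, forward 4.8 m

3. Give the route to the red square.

turn left 86°, forward 5.6 m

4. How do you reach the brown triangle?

turn left 71°, forward 7.1 m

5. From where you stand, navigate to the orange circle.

turn left 6°, forward 1.6 m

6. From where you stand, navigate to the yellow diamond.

turn left 97°, forward 3.6 m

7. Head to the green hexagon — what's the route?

turn left 176°, forward 3.6 m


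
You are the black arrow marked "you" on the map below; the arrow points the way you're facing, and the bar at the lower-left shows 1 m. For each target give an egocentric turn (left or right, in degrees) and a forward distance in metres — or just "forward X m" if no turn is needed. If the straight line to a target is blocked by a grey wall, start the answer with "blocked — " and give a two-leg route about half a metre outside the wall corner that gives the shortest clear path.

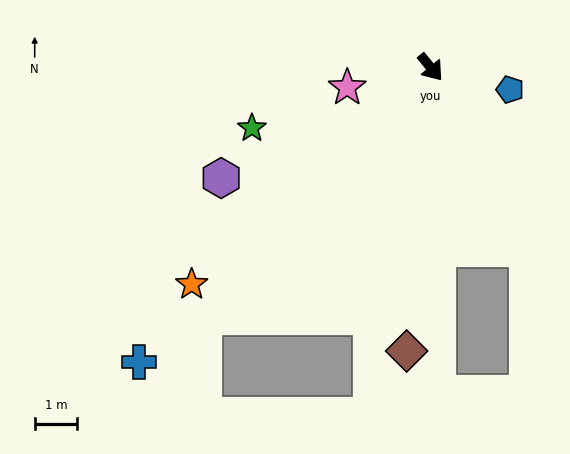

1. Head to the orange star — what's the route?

turn right 87°, forward 7.6 m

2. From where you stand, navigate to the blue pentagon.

turn left 35°, forward 1.9 m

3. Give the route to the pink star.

turn right 116°, forward 2.0 m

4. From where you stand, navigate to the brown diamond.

turn right 44°, forward 6.7 m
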